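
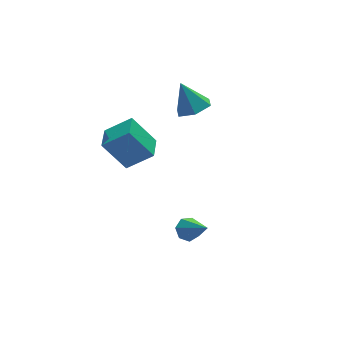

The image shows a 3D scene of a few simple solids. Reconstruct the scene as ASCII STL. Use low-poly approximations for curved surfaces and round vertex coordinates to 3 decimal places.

solid 
facet normal -0.496 0.343 0.798
outer loop
vertex -3.529 0.478 1.355
vertex -2.872 1.708 1.235
vertex -4.756 1.035 0.352
endloop
endfacet
facet normal -0.469 -0.879 0.086
outer loop
vertex -3.768 0.352 -1.235
vertex -3.529 0.478 1.355
vertex -4.756 1.035 0.352
endloop
endfacet
facet normal -0.496 0.343 0.798
outer loop
vertex -4.756 1.035 0.352
vertex -2.872 1.708 1.235
vertex -4.099 2.265 0.232
endloop
endfacet
facet normal -0.730 0.332 -0.597
outer loop
vertex -4.099 2.265 0.232
vertex -3.768 0.352 -1.235
vertex -4.756 1.035 0.352
endloop
endfacet
facet normal 0.730 -0.332 0.597
outer loop
vertex -3.529 0.478 1.355
vertex -1.884 1.025 -0.352
vertex -2.872 1.708 1.235
endloop
endfacet
facet normal -0.469 -0.879 0.086
outer loop
vertex -2.541 -0.205 -0.232
vertex -3.529 0.478 1.355
vertex -3.768 0.352 -1.235
endloop
endfacet
facet normal 0.730 -0.332 0.597
outer loop
vertex -2.541 -0.205 -0.232
vertex -1.884 1.025 -0.352
vertex -3.529 0.478 1.355
endloop
endfacet
facet normal 0.469 0.879 -0.086
outer loop
vertex -2.872 1.708 1.235
vertex -1.884 1.025 -0.352
vertex -4.099 2.265 0.232
endloop
endfacet
facet normal -0.730 0.332 -0.597
outer loop
vertex -3.111 1.582 -1.355
vertex -3.768 0.352 -1.235
vertex -4.099 2.265 0.232
endloop
endfacet
facet normal 0.469 0.879 -0.086
outer loop
vertex -4.099 2.265 0.232
vertex -1.884 1.025 -0.352
vertex -3.111 1.582 -1.355
endloop
endfacet
facet normal 0.496 -0.343 -0.798
outer loop
vertex -3.111 1.582 -1.355
vertex -2.541 -0.205 -0.232
vertex -3.768 0.352 -1.235
endloop
endfacet
facet normal 0.496 -0.343 -0.798
outer loop
vertex -1.884 1.025 -0.352
vertex -2.541 -0.205 -0.232
vertex -3.111 1.582 -1.355
endloop
endfacet
facet normal -0.172 0.723 -0.669
outer loop
vertex -1.245 -2.765 -4.035
vertex -1.925 -2.867 -3.97
vertex -1.517 -2.439 -3.613
endloop
endfacet
facet normal 0.886 0.195 0.420
outer loop
vertex -1.245 -2.765 -4.035
vertex -1.517 -2.439 -3.613
vertex -1.575 -4.333 -2.61
endloop
endfacet
facet normal -0.172 0.722 -0.670
outer loop
vertex -1.517 -2.439 -3.613
vertex -1.925 -2.867 -3.97
vertex -2.096 -2.435 -3.46
endloop
endfacet
facet normal 0.231 0.450 0.863
outer loop
vertex -1.517 -2.439 -3.613
vertex -2.096 -2.435 -3.46
vertex -1.575 -4.333 -2.61
endloop
endfacet
facet normal -0.173 0.722 -0.670
outer loop
vertex -2.096 -2.435 -3.46
vertex -1.925 -2.867 -3.97
vertex -2.546 -2.756 -3.69
endloop
endfacet
facet normal -0.558 0.207 0.804
outer loop
vertex -2.096 -2.435 -3.46
vertex -2.546 -2.756 -3.69
vertex -1.575 -4.333 -2.61
endloop
endfacet
facet normal -0.173 0.723 -0.669
outer loop
vertex -2.546 -2.756 -3.69
vertex -1.925 -2.867 -3.97
vertex -2.528 -3.16 -4.131
endloop
endfacet
facet normal -0.891 -0.352 0.286
outer loop
vertex -2.546 -2.756 -3.69
vertex -2.528 -3.16 -4.131
vertex -1.575 -4.333 -2.61
endloop
endfacet
facet normal -0.172 0.722 -0.670
outer loop
vertex -2.528 -3.16 -4.131
vertex -1.925 -2.867 -3.97
vertex -2.056 -3.344 -4.451
endloop
endfacet
facet normal -0.515 -0.804 -0.297
outer loop
vertex -2.528 -3.16 -4.131
vertex -2.056 -3.344 -4.451
vertex -1.575 -4.333 -2.61
endloop
endfacet
facet normal -0.172 0.722 -0.670
outer loop
vertex -2.056 -3.344 -4.451
vertex -1.925 -2.867 -3.97
vertex -1.485 -3.168 -4.408
endloop
endfacet
facet normal 0.288 -0.810 -0.511
outer loop
vertex -2.056 -3.344 -4.451
vertex -1.485 -3.168 -4.408
vertex -1.575 -4.333 -2.61
endloop
endfacet
facet normal -0.172 0.722 -0.670
outer loop
vertex -1.485 -3.168 -4.408
vertex -1.925 -2.867 -3.97
vertex -1.245 -2.765 -4.035
endloop
endfacet
facet normal 0.911 -0.366 -0.191
outer loop
vertex -1.485 -3.168 -4.408
vertex -1.245 -2.765 -4.035
vertex -1.575 -4.333 -2.61
endloop
endfacet
facet normal 0.238 -0.411 -0.880
outer loop
vertex 1.656 2.328 0.042
vertex 1.019 2.958 -0.424
vertex 1.984 3.225 -0.288
endloop
endfacet
facet normal 0.714 -0.003 0.700
outer loop
vertex 1.656 2.328 0.042
vertex 1.984 3.225 -0.288
vertex 0.601 3.682 1.124
endloop
endfacet
facet normal 0.238 -0.411 -0.880
outer loop
vertex 1.984 3.225 -0.288
vertex 1.019 2.958 -0.424
vertex 1.347 3.855 -0.754
endloop
endfacet
facet normal 0.556 0.778 0.292
outer loop
vertex 1.984 3.225 -0.288
vertex 1.347 3.855 -0.754
vertex 0.601 3.682 1.124
endloop
endfacet
facet normal 0.239 -0.411 -0.880
outer loop
vertex 1.347 3.855 -0.754
vertex 1.019 2.958 -0.424
vertex 0.383 3.588 -0.891
endloop
endfacet
facet normal -0.265 0.964 -0.016
outer loop
vertex 1.347 3.855 -0.754
vertex 0.383 3.588 -0.891
vertex 0.601 3.682 1.124
endloop
endfacet
facet normal 0.239 -0.411 -0.880
outer loop
vertex 0.383 3.588 -0.891
vertex 1.019 2.958 -0.424
vertex 0.055 2.692 -0.561
endloop
endfacet
facet normal -0.926 0.369 0.083
outer loop
vertex 0.383 3.588 -0.891
vertex 0.055 2.692 -0.561
vertex 0.601 3.682 1.124
endloop
endfacet
facet normal 0.238 -0.410 -0.880
outer loop
vertex 0.055 2.692 -0.561
vertex 1.019 2.958 -0.424
vertex 0.692 2.062 -0.095
endloop
endfacet
facet normal -0.767 -0.413 0.491
outer loop
vertex 0.055 2.692 -0.561
vertex 0.692 2.062 -0.095
vertex 0.601 3.682 1.124
endloop
endfacet
facet normal 0.238 -0.410 -0.880
outer loop
vertex 0.692 2.062 -0.095
vertex 1.019 2.958 -0.424
vertex 1.656 2.328 0.042
endloop
endfacet
facet normal 0.052 -0.599 0.799
outer loop
vertex 0.692 2.062 -0.095
vertex 1.656 2.328 0.042
vertex 0.601 3.682 1.124
endloop
endfacet

endsolid


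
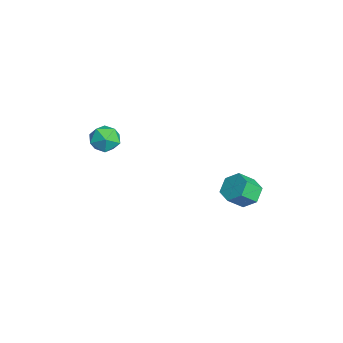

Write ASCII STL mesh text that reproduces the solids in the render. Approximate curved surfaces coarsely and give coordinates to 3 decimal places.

solid 
facet normal -0.624 -0.493 0.606
outer loop
vertex -1.545 -3.643 3.734
vertex -1.351 -4.33 3.375
vertex -0.934 -4.079 4.009
endloop
endfacet
facet normal -0.358 0.084 0.930
outer loop
vertex -1.545 -3.643 3.734
vertex -0.934 -4.079 4.009
vertex -0.869 -3.284 3.962
endloop
endfacet
facet normal -0.530 0.656 0.538
outer loop
vertex -1.545 -3.643 3.734
vertex -0.869 -3.284 3.962
vertex -1.245 -3.044 3.299
endloop
endfacet
facet normal -0.902 0.431 -0.028
outer loop
vertex -1.545 -3.643 3.734
vertex -1.245 -3.044 3.299
vertex -1.543 -3.691 2.936
endloop
endfacet
facet normal -0.960 -0.279 0.014
outer loop
vertex -1.545 -3.643 3.734
vertex -1.543 -3.691 2.936
vertex -1.351 -4.33 3.375
endloop
endfacet
facet normal 0.353 0.026 0.935
outer loop
vertex -0.869 -3.284 3.962
vertex -0.934 -4.079 4.009
vertex -0.257 -3.749 3.744
endloop
endfacet
facet normal -0.078 -0.908 0.411
outer loop
vertex -0.934 -4.079 4.009
vertex -1.351 -4.33 3.375
vertex -0.555 -4.396 3.381
endloop
endfacet
facet normal -0.621 -0.562 -0.546
outer loop
vertex -1.351 -4.33 3.375
vertex -1.543 -3.691 2.936
vertex -0.931 -4.156 2.718
endloop
endfacet
facet normal -0.527 0.587 -0.614
outer loop
vertex -1.543 -3.691 2.936
vertex -1.245 -3.044 3.299
vertex -0.866 -3.361 2.671
endloop
endfacet
facet normal 0.077 0.951 0.301
outer loop
vertex -1.245 -3.044 3.299
vertex -0.869 -3.284 3.962
vertex -0.449 -3.11 3.305
endloop
endfacet
facet normal 0.902 -0.431 0.028
outer loop
vertex -0.255 -3.797 2.946
vertex -0.257 -3.749 3.744
vertex -0.555 -4.396 3.381
endloop
endfacet
facet normal 0.530 -0.656 -0.538
outer loop
vertex -0.255 -3.797 2.946
vertex -0.555 -4.396 3.381
vertex -0.931 -4.156 2.718
endloop
endfacet
facet normal 0.358 -0.084 -0.930
outer loop
vertex -0.255 -3.797 2.946
vertex -0.931 -4.156 2.718
vertex -0.866 -3.361 2.671
endloop
endfacet
facet normal 0.624 0.493 -0.606
outer loop
vertex -0.255 -3.797 2.946
vertex -0.866 -3.361 2.671
vertex -0.449 -3.11 3.305
endloop
endfacet
facet normal 0.960 0.279 -0.014
outer loop
vertex -0.255 -3.797 2.946
vertex -0.449 -3.11 3.305
vertex -0.257 -3.749 3.744
endloop
endfacet
facet normal 0.527 -0.587 0.614
outer loop
vertex -0.555 -4.396 3.381
vertex -0.257 -3.749 3.744
vertex -0.934 -4.079 4.009
endloop
endfacet
facet normal -0.077 -0.951 -0.301
outer loop
vertex -0.931 -4.156 2.718
vertex -0.555 -4.396 3.381
vertex -1.351 -4.33 3.375
endloop
endfacet
facet normal -0.353 -0.026 -0.935
outer loop
vertex -0.866 -3.361 2.671
vertex -0.931 -4.156 2.718
vertex -1.543 -3.691 2.936
endloop
endfacet
facet normal 0.078 0.908 -0.411
outer loop
vertex -0.449 -3.11 3.305
vertex -0.866 -3.361 2.671
vertex -1.245 -3.044 3.299
endloop
endfacet
facet normal 0.621 0.562 0.546
outer loop
vertex -0.257 -3.749 3.744
vertex -0.449 -3.11 3.305
vertex -0.869 -3.284 3.962
endloop
endfacet
facet normal -0.222 0.701 -0.677
outer loop
vertex 1.633 2.5 0.332
vertex 0.893 2.288 0.355
vertex 1.153 2.833 0.834
endloop
endfacet
facet normal 0.750 0.567 0.341
outer loop
vertex 1.633 2.5 0.332
vertex 1.153 2.833 0.834
vertex 1.867 1.763 1.042
endloop
endfacet
facet normal 0.750 0.567 0.342
outer loop
vertex 1.867 1.763 1.042
vertex 1.153 2.833 0.834
vertex 1.386 2.096 1.544
endloop
endfacet
facet normal 0.221 -0.702 0.677
outer loop
vertex 1.867 1.763 1.042
vertex 1.386 2.096 1.544
vertex 1.127 1.552 1.065
endloop
endfacet
facet normal -0.222 0.701 -0.677
outer loop
vertex 1.153 2.833 0.834
vertex 0.893 2.288 0.355
vertex 0.413 2.621 0.857
endloop
endfacet
facet normal -0.165 0.657 0.736
outer loop
vertex 1.153 2.833 0.834
vertex 0.413 2.621 0.857
vertex 1.386 2.096 1.544
endloop
endfacet
facet normal -0.165 0.656 0.736
outer loop
vertex 1.386 2.096 1.544
vertex 0.413 2.621 0.857
vertex 0.647 1.884 1.567
endloop
endfacet
facet normal 0.222 -0.702 0.677
outer loop
vertex 1.386 2.096 1.544
vertex 0.647 1.884 1.567
vertex 1.127 1.552 1.065
endloop
endfacet
facet normal -0.221 0.702 -0.677
outer loop
vertex 0.413 2.621 0.857
vertex 0.893 2.288 0.355
vertex 0.153 2.077 0.378
endloop
endfacet
facet normal -0.915 0.090 0.395
outer loop
vertex 0.413 2.621 0.857
vertex 0.153 2.077 0.378
vertex 0.647 1.884 1.567
endloop
endfacet
facet normal -0.915 0.090 0.395
outer loop
vertex 0.647 1.884 1.567
vertex 0.153 2.077 0.378
vertex 0.387 1.34 1.088
endloop
endfacet
facet normal 0.222 -0.702 0.677
outer loop
vertex 0.647 1.884 1.567
vertex 0.387 1.34 1.088
vertex 1.127 1.552 1.065
endloop
endfacet
facet normal -0.221 0.702 -0.677
outer loop
vertex 0.153 2.077 0.378
vertex 0.893 2.288 0.355
vertex 0.634 1.744 -0.124
endloop
endfacet
facet normal -0.749 -0.567 -0.342
outer loop
vertex 0.153 2.077 0.378
vertex 0.634 1.744 -0.124
vertex 0.387 1.34 1.088
endloop
endfacet
facet normal -0.750 -0.566 -0.342
outer loop
vertex 0.387 1.34 1.088
vertex 0.634 1.744 -0.124
vertex 0.867 1.007 0.586
endloop
endfacet
facet normal 0.222 -0.701 0.677
outer loop
vertex 0.387 1.34 1.088
vertex 0.867 1.007 0.586
vertex 1.127 1.552 1.065
endloop
endfacet
facet normal -0.222 0.702 -0.677
outer loop
vertex 0.634 1.744 -0.124
vertex 0.893 2.288 0.355
vertex 1.373 1.956 -0.147
endloop
endfacet
facet normal 0.165 -0.657 -0.736
outer loop
vertex 0.634 1.744 -0.124
vertex 1.373 1.956 -0.147
vertex 0.867 1.007 0.586
endloop
endfacet
facet normal 0.165 -0.657 -0.736
outer loop
vertex 0.867 1.007 0.586
vertex 1.373 1.956 -0.147
vertex 1.607 1.219 0.563
endloop
endfacet
facet normal 0.222 -0.701 0.677
outer loop
vertex 0.867 1.007 0.586
vertex 1.607 1.219 0.563
vertex 1.127 1.552 1.065
endloop
endfacet
facet normal -0.222 0.702 -0.677
outer loop
vertex 1.373 1.956 -0.147
vertex 0.893 2.288 0.355
vertex 1.633 2.5 0.332
endloop
endfacet
facet normal 0.915 -0.090 -0.395
outer loop
vertex 1.373 1.956 -0.147
vertex 1.633 2.5 0.332
vertex 1.607 1.219 0.563
endloop
endfacet
facet normal 0.915 -0.090 -0.395
outer loop
vertex 1.607 1.219 0.563
vertex 1.633 2.5 0.332
vertex 1.867 1.763 1.042
endloop
endfacet
facet normal 0.221 -0.702 0.677
outer loop
vertex 1.607 1.219 0.563
vertex 1.867 1.763 1.042
vertex 1.127 1.552 1.065
endloop
endfacet

endsolid


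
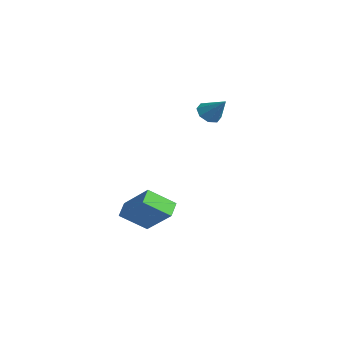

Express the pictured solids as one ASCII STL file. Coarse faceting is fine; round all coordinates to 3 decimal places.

solid 
facet normal -0.667 0.562 0.489
outer loop
vertex -4.607 -2.094 -3.139
vertex -3.105 -1.51 -1.762
vertex -4.229 -0.815 -4.094
endloop
endfacet
facet normal -0.708 -0.276 -0.650
outer loop
vertex -3.595 -1.35 -4.558
vertex -4.607 -2.094 -3.139
vertex -4.229 -0.815 -4.094
endloop
endfacet
facet normal -0.666 0.563 0.489
outer loop
vertex -4.229 -0.815 -4.094
vertex -3.105 -1.51 -1.762
vertex -2.726 -0.232 -2.717
endloop
endfacet
facet normal 0.231 0.779 -0.582
outer loop
vertex -2.726 -0.232 -2.717
vertex -3.595 -1.35 -4.558
vertex -4.229 -0.815 -4.094
endloop
endfacet
facet normal -0.231 -0.779 0.583
outer loop
vertex -4.607 -2.094 -3.139
vertex -2.471 -2.045 -2.226
vertex -3.105 -1.51 -1.762
endloop
endfacet
facet normal -0.709 -0.275 -0.650
outer loop
vertex -3.974 -2.628 -3.603
vertex -4.607 -2.094 -3.139
vertex -3.595 -1.35 -4.558
endloop
endfacet
facet normal -0.231 -0.780 0.582
outer loop
vertex -3.974 -2.628 -3.603
vertex -2.471 -2.045 -2.226
vertex -4.607 -2.094 -3.139
endloop
endfacet
facet normal 0.708 0.276 0.650
outer loop
vertex -3.105 -1.51 -1.762
vertex -2.471 -2.045 -2.226
vertex -2.726 -0.232 -2.717
endloop
endfacet
facet normal 0.231 0.780 -0.582
outer loop
vertex -2.093 -0.766 -3.181
vertex -3.595 -1.35 -4.558
vertex -2.726 -0.232 -2.717
endloop
endfacet
facet normal 0.709 0.276 0.650
outer loop
vertex -2.726 -0.232 -2.717
vertex -2.471 -2.045 -2.226
vertex -2.093 -0.766 -3.181
endloop
endfacet
facet normal 0.667 -0.563 -0.489
outer loop
vertex -2.093 -0.766 -3.181
vertex -3.974 -2.628 -3.603
vertex -3.595 -1.35 -4.558
endloop
endfacet
facet normal 0.667 -0.562 -0.489
outer loop
vertex -2.471 -2.045 -2.226
vertex -3.974 -2.628 -3.603
vertex -2.093 -0.766 -3.181
endloop
endfacet
facet normal -0.660 -0.295 -0.691
outer loop
vertex -3.716 2.308 1.791
vertex -4.142 2.079 2.296
vertex -4.058 2.685 1.957
endloop
endfacet
facet normal 0.632 0.710 -0.311
outer loop
vertex -3.716 2.308 1.791
vertex -4.058 2.685 1.957
vertex -3.198 2.501 3.284
endloop
endfacet
facet normal -0.660 -0.295 -0.691
outer loop
vertex -4.058 2.685 1.957
vertex -4.142 2.079 2.296
vertex -4.45 2.707 2.322
endloop
endfacet
facet normal 0.115 0.991 0.063
outer loop
vertex -4.058 2.685 1.957
vertex -4.45 2.707 2.322
vertex -3.198 2.501 3.284
endloop
endfacet
facet normal -0.661 -0.295 -0.690
outer loop
vertex -4.45 2.707 2.322
vertex -4.142 2.079 2.296
vertex -4.661 2.361 2.672
endloop
endfacet
facet normal -0.310 0.763 0.567
outer loop
vertex -4.45 2.707 2.322
vertex -4.661 2.361 2.672
vertex -3.198 2.501 3.284
endloop
endfacet
facet normal -0.661 -0.295 -0.690
outer loop
vertex -4.661 2.361 2.672
vertex -4.142 2.079 2.296
vertex -4.568 1.849 2.802
endloop
endfacet
facet normal -0.394 0.158 0.905
outer loop
vertex -4.661 2.361 2.672
vertex -4.568 1.849 2.802
vertex -3.198 2.501 3.284
endloop
endfacet
facet normal -0.661 -0.294 -0.690
outer loop
vertex -4.568 1.849 2.802
vertex -4.142 2.079 2.296
vertex -4.226 1.472 2.635
endloop
endfacet
facet normal -0.087 -0.468 0.879
outer loop
vertex -4.568 1.849 2.802
vertex -4.226 1.472 2.635
vertex -3.198 2.501 3.284
endloop
endfacet
facet normal -0.659 -0.295 -0.692
outer loop
vertex -4.226 1.472 2.635
vertex -4.142 2.079 2.296
vertex -3.834 1.451 2.271
endloop
endfacet
facet normal 0.430 -0.748 0.506
outer loop
vertex -4.226 1.472 2.635
vertex -3.834 1.451 2.271
vertex -3.198 2.501 3.284
endloop
endfacet
facet normal -0.660 -0.296 -0.691
outer loop
vertex -3.834 1.451 2.271
vertex -4.142 2.079 2.296
vertex -3.623 1.797 1.921
endloop
endfacet
facet normal 0.855 -0.519 0.002
outer loop
vertex -3.834 1.451 2.271
vertex -3.623 1.797 1.921
vertex -3.198 2.501 3.284
endloop
endfacet
facet normal -0.660 -0.296 -0.691
outer loop
vertex -3.623 1.797 1.921
vertex -4.142 2.079 2.296
vertex -3.716 2.308 1.791
endloop
endfacet
facet normal 0.938 0.085 -0.336
outer loop
vertex -3.623 1.797 1.921
vertex -3.716 2.308 1.791
vertex -3.198 2.501 3.284
endloop
endfacet

endsolid


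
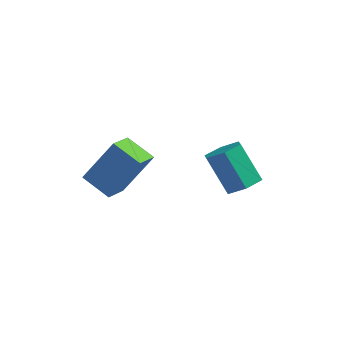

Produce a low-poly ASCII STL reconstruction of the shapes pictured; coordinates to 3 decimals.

solid 
facet normal 0.567 -0.249 -0.786
outer loop
vertex 1.69 1.179 1.103
vertex 1.082 1.098 0.69
vertex 1.42 1.755 0.726
endloop
endfacet
facet normal 0.738 0.576 0.351
outer loop
vertex 1.69 1.179 1.103
vertex 1.42 1.755 0.726
vertex 0.766 1.583 2.384
endloop
endfacet
facet normal 0.738 0.576 0.351
outer loop
vertex 0.766 1.583 2.384
vertex 1.42 1.755 0.726
vertex 0.496 2.159 2.007
endloop
endfacet
facet normal -0.568 0.248 0.785
outer loop
vertex 0.766 1.583 2.384
vertex 0.496 2.159 2.007
vertex 0.158 1.502 1.97
endloop
endfacet
facet normal 0.566 -0.248 -0.786
outer loop
vertex 1.42 1.755 0.726
vertex 1.082 1.098 0.69
vertex 0.812 1.675 0.313
endloop
endfacet
facet normal 0.053 0.963 -0.265
outer loop
vertex 1.42 1.755 0.726
vertex 0.812 1.675 0.313
vertex 0.496 2.159 2.007
endloop
endfacet
facet normal 0.052 0.963 -0.265
outer loop
vertex 0.496 2.159 2.007
vertex 0.812 1.675 0.313
vertex -0.112 2.078 1.593
endloop
endfacet
facet normal -0.568 0.248 0.785
outer loop
vertex 0.496 2.159 2.007
vertex -0.112 2.078 1.593
vertex 0.158 1.502 1.97
endloop
endfacet
facet normal 0.568 -0.247 -0.785
outer loop
vertex 0.812 1.675 0.313
vertex 1.082 1.098 0.69
vertex 0.474 1.017 0.276
endloop
endfacet
facet normal -0.686 0.387 -0.617
outer loop
vertex 0.812 1.675 0.313
vertex 0.474 1.017 0.276
vertex -0.112 2.078 1.593
endloop
endfacet
facet normal -0.686 0.387 -0.617
outer loop
vertex -0.112 2.078 1.593
vertex 0.474 1.017 0.276
vertex -0.45 1.421 1.557
endloop
endfacet
facet normal -0.567 0.249 0.786
outer loop
vertex -0.112 2.078 1.593
vertex -0.45 1.421 1.557
vertex 0.158 1.502 1.97
endloop
endfacet
facet normal 0.568 -0.248 -0.785
outer loop
vertex 0.474 1.017 0.276
vertex 1.082 1.098 0.69
vertex 0.744 0.441 0.653
endloop
endfacet
facet normal -0.738 -0.576 -0.351
outer loop
vertex 0.474 1.017 0.276
vertex 0.744 0.441 0.653
vertex -0.45 1.421 1.557
endloop
endfacet
facet normal -0.738 -0.576 -0.351
outer loop
vertex -0.45 1.421 1.557
vertex 0.744 0.441 0.653
vertex -0.18 0.845 1.934
endloop
endfacet
facet normal -0.567 0.249 0.786
outer loop
vertex -0.45 1.421 1.557
vertex -0.18 0.845 1.934
vertex 0.158 1.502 1.97
endloop
endfacet
facet normal 0.568 -0.248 -0.785
outer loop
vertex 0.744 0.441 0.653
vertex 1.082 1.098 0.69
vertex 1.352 0.522 1.067
endloop
endfacet
facet normal -0.053 -0.963 0.266
outer loop
vertex 0.744 0.441 0.653
vertex 1.352 0.522 1.067
vertex -0.18 0.845 1.934
endloop
endfacet
facet normal -0.053 -0.963 0.265
outer loop
vertex -0.18 0.845 1.934
vertex 1.352 0.522 1.067
vertex 0.428 0.925 2.347
endloop
endfacet
facet normal -0.566 0.248 0.786
outer loop
vertex -0.18 0.845 1.934
vertex 0.428 0.925 2.347
vertex 0.158 1.502 1.97
endloop
endfacet
facet normal 0.567 -0.249 -0.786
outer loop
vertex 1.352 0.522 1.067
vertex 1.082 1.098 0.69
vertex 1.69 1.179 1.103
endloop
endfacet
facet normal 0.686 -0.387 0.617
outer loop
vertex 1.352 0.522 1.067
vertex 1.69 1.179 1.103
vertex 0.428 0.925 2.347
endloop
endfacet
facet normal 0.686 -0.387 0.617
outer loop
vertex 0.428 0.925 2.347
vertex 1.69 1.179 1.103
vertex 0.766 1.583 2.384
endloop
endfacet
facet normal -0.568 0.247 0.785
outer loop
vertex 0.428 0.925 2.347
vertex 0.766 1.583 2.384
vertex 0.158 1.502 1.97
endloop
endfacet
facet normal -0.468 -0.332 -0.819
outer loop
vertex -2.852 -1.236 0.719
vertex -3.919 -0.946 1.211
vertex -2.781 -0.177 0.249
endloop
endfacet
facet normal 0.882 -0.240 -0.407
outer loop
vertex -1.901 0.446 1.789
vertex -2.852 -1.236 0.719
vertex -2.781 -0.177 0.249
endloop
endfacet
facet normal -0.468 -0.332 -0.819
outer loop
vertex -2.781 -0.177 0.249
vertex -3.919 -0.946 1.211
vertex -3.848 0.112 0.741
endloop
endfacet
facet normal 0.061 0.913 -0.404
outer loop
vertex -3.848 0.112 0.741
vertex -1.901 0.446 1.789
vertex -2.781 -0.177 0.249
endloop
endfacet
facet normal -0.062 -0.913 0.404
outer loop
vertex -2.852 -1.236 0.719
vertex -3.039 -0.323 2.751
vertex -3.919 -0.946 1.211
endloop
endfacet
facet normal 0.882 -0.240 -0.407
outer loop
vertex -1.972 -0.612 2.259
vertex -2.852 -1.236 0.719
vertex -1.901 0.446 1.789
endloop
endfacet
facet normal -0.061 -0.913 0.404
outer loop
vertex -1.972 -0.612 2.259
vertex -3.039 -0.323 2.751
vertex -2.852 -1.236 0.719
endloop
endfacet
facet normal -0.882 0.240 0.407
outer loop
vertex -3.919 -0.946 1.211
vertex -3.039 -0.323 2.751
vertex -3.848 0.112 0.741
endloop
endfacet
facet normal 0.061 0.912 -0.405
outer loop
vertex -2.968 0.736 2.281
vertex -1.901 0.446 1.789
vertex -3.848 0.112 0.741
endloop
endfacet
facet normal -0.882 0.240 0.407
outer loop
vertex -3.848 0.112 0.741
vertex -3.039 -0.323 2.751
vertex -2.968 0.736 2.281
endloop
endfacet
facet normal 0.468 0.332 0.819
outer loop
vertex -2.968 0.736 2.281
vertex -1.972 -0.612 2.259
vertex -1.901 0.446 1.789
endloop
endfacet
facet normal 0.468 0.332 0.819
outer loop
vertex -3.039 -0.323 2.751
vertex -1.972 -0.612 2.259
vertex -2.968 0.736 2.281
endloop
endfacet

endsolid


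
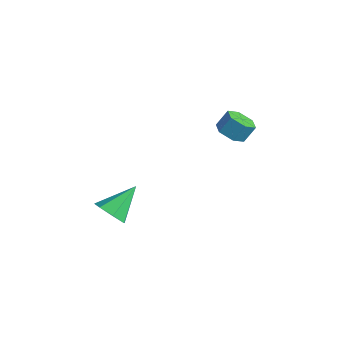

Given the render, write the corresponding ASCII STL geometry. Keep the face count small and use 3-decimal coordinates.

solid 
facet normal 0.056 -0.796 -0.602
outer loop
vertex -0.094 -5.092 -0.183
vertex -0.879 -4.736 -0.727
vertex 0.117 -4.564 -0.861
endloop
endfacet
facet normal 0.869 0.221 0.442
outer loop
vertex -0.094 -5.092 -0.183
vertex 0.117 -4.564 -0.861
vertex -1.001 -3.024 0.567
endloop
endfacet
facet normal 0.057 -0.797 -0.602
outer loop
vertex 0.117 -4.564 -0.861
vertex -0.879 -4.736 -0.727
vertex -0.423 -4.166 -1.439
endloop
endfacet
facet normal 0.705 0.685 -0.187
outer loop
vertex 0.117 -4.564 -0.861
vertex -0.423 -4.166 -1.439
vertex -1.001 -3.024 0.567
endloop
endfacet
facet normal 0.056 -0.797 -0.602
outer loop
vertex -0.423 -4.166 -1.439
vertex -0.879 -4.736 -0.727
vertex -1.306 -4.197 -1.48
endloop
endfacet
facet normal -0.007 0.868 -0.496
outer loop
vertex -0.423 -4.166 -1.439
vertex -1.306 -4.197 -1.48
vertex -1.001 -3.024 0.567
endloop
endfacet
facet normal 0.056 -0.797 -0.602
outer loop
vertex -1.306 -4.197 -1.48
vertex -0.879 -4.736 -0.727
vertex -1.868 -4.634 -0.954
endloop
endfacet
facet normal -0.731 0.634 -0.254
outer loop
vertex -1.306 -4.197 -1.48
vertex -1.868 -4.634 -0.954
vertex -1.001 -3.024 0.567
endloop
endfacet
facet normal 0.056 -0.797 -0.602
outer loop
vertex -1.868 -4.634 -0.954
vertex -0.879 -4.736 -0.727
vertex -1.686 -5.148 -0.257
endloop
endfacet
facet normal -0.921 0.158 0.357
outer loop
vertex -1.868 -4.634 -0.954
vertex -1.686 -5.148 -0.257
vertex -1.001 -3.024 0.567
endloop
endfacet
facet normal 0.056 -0.796 -0.602
outer loop
vertex -1.686 -5.148 -0.257
vertex -0.879 -4.736 -0.727
vertex -0.896 -5.352 0.086
endloop
endfacet
facet normal -0.433 -0.201 0.879
outer loop
vertex -1.686 -5.148 -0.257
vertex -0.896 -5.352 0.086
vertex -1.001 -3.024 0.567
endloop
endfacet
facet normal 0.056 -0.796 -0.602
outer loop
vertex -0.896 -5.352 0.086
vertex -0.879 -4.736 -0.727
vertex -0.094 -5.092 -0.183
endloop
endfacet
facet normal 0.363 -0.173 0.916
outer loop
vertex -0.896 -5.352 0.086
vertex -0.094 -5.092 -0.183
vertex -1.001 -3.024 0.567
endloop
endfacet
facet normal -0.170 -0.531 -0.831
outer loop
vertex 1.173 2.226 3.055
vertex 0.443 1.877 3.427
vertex 0.386 2.631 2.957
endloop
endfacet
facet normal 0.436 0.715 -0.546
outer loop
vertex 1.173 2.226 3.055
vertex 0.386 2.631 2.957
vertex 1.366 2.831 4.001
endloop
endfacet
facet normal 0.436 0.715 -0.547
outer loop
vertex 1.366 2.831 4.001
vertex 0.386 2.631 2.957
vertex 0.58 3.236 3.903
endloop
endfacet
facet normal 0.170 0.531 0.830
outer loop
vertex 1.366 2.831 4.001
vertex 0.58 3.236 3.903
vertex 0.637 2.483 4.373
endloop
endfacet
facet normal -0.169 -0.531 -0.831
outer loop
vertex 0.386 2.631 2.957
vertex 0.443 1.877 3.427
vertex -0.343 2.282 3.328
endloop
endfacet
facet normal -0.547 0.752 -0.368
outer loop
vertex 0.386 2.631 2.957
vertex -0.343 2.282 3.328
vertex 0.58 3.236 3.903
endloop
endfacet
facet normal -0.547 0.752 -0.369
outer loop
vertex 0.58 3.236 3.903
vertex -0.343 2.282 3.328
vertex -0.15 2.887 4.275
endloop
endfacet
facet normal 0.169 0.531 0.830
outer loop
vertex 0.58 3.236 3.903
vertex -0.15 2.887 4.275
vertex 0.637 2.483 4.373
endloop
endfacet
facet normal -0.170 -0.532 -0.830
outer loop
vertex -0.343 2.282 3.328
vertex 0.443 1.877 3.427
vertex -0.286 1.529 3.799
endloop
endfacet
facet normal -0.984 0.036 0.177
outer loop
vertex -0.343 2.282 3.328
vertex -0.286 1.529 3.799
vertex -0.15 2.887 4.275
endloop
endfacet
facet normal -0.983 0.036 0.177
outer loop
vertex -0.15 2.887 4.275
vertex -0.286 1.529 3.799
vertex -0.093 2.134 4.745
endloop
endfacet
facet normal 0.169 0.531 0.830
outer loop
vertex -0.15 2.887 4.275
vertex -0.093 2.134 4.745
vertex 0.637 2.483 4.373
endloop
endfacet
facet normal -0.170 -0.531 -0.830
outer loop
vertex -0.286 1.529 3.799
vertex 0.443 1.877 3.427
vertex 0.5 1.124 3.897
endloop
endfacet
facet normal -0.436 -0.715 0.546
outer loop
vertex -0.286 1.529 3.799
vertex 0.5 1.124 3.897
vertex -0.093 2.134 4.745
endloop
endfacet
facet normal -0.436 -0.715 0.547
outer loop
vertex -0.093 2.134 4.745
vertex 0.5 1.124 3.897
vertex 0.694 1.729 4.843
endloop
endfacet
facet normal 0.170 0.531 0.831
outer loop
vertex -0.093 2.134 4.745
vertex 0.694 1.729 4.843
vertex 0.637 2.483 4.373
endloop
endfacet
facet normal -0.169 -0.531 -0.830
outer loop
vertex 0.5 1.124 3.897
vertex 0.443 1.877 3.427
vertex 1.23 1.473 3.525
endloop
endfacet
facet normal 0.547 -0.752 0.368
outer loop
vertex 0.5 1.124 3.897
vertex 1.23 1.473 3.525
vertex 0.694 1.729 4.843
endloop
endfacet
facet normal 0.547 -0.751 0.369
outer loop
vertex 0.694 1.729 4.843
vertex 1.23 1.473 3.525
vertex 1.423 2.078 4.472
endloop
endfacet
facet normal 0.169 0.531 0.831
outer loop
vertex 0.694 1.729 4.843
vertex 1.423 2.078 4.472
vertex 0.637 2.483 4.373
endloop
endfacet
facet normal -0.169 -0.531 -0.830
outer loop
vertex 1.23 1.473 3.525
vertex 0.443 1.877 3.427
vertex 1.173 2.226 3.055
endloop
endfacet
facet normal 0.983 -0.036 -0.177
outer loop
vertex 1.23 1.473 3.525
vertex 1.173 2.226 3.055
vertex 1.423 2.078 4.472
endloop
endfacet
facet normal 0.983 -0.036 -0.177
outer loop
vertex 1.423 2.078 4.472
vertex 1.173 2.226 3.055
vertex 1.366 2.831 4.001
endloop
endfacet
facet normal 0.170 0.532 0.830
outer loop
vertex 1.423 2.078 4.472
vertex 1.366 2.831 4.001
vertex 0.637 2.483 4.373
endloop
endfacet

endsolid


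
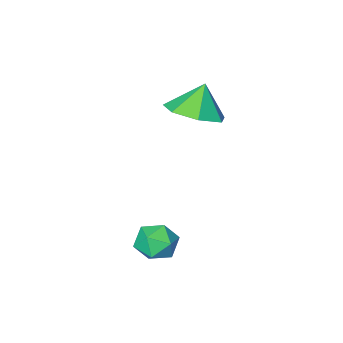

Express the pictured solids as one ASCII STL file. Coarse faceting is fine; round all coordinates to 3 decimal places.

solid 
facet normal -0.840 -0.174 0.514
outer loop
vertex 0.792 0.075 -0.569
vertex 0.977 -0.59 -0.492
vertex 1.169 -0.119 -0.019
endloop
endfacet
facet normal -0.621 0.501 0.603
outer loop
vertex 0.792 0.075 -0.569
vertex 1.169 -0.119 -0.019
vertex 1.32 0.47 -0.353
endloop
endfacet
facet normal -0.588 0.808 -0.039
outer loop
vertex 0.792 0.075 -0.569
vertex 1.32 0.47 -0.353
vertex 1.221 0.365 -1.031
endloop
endfacet
facet normal -0.786 0.324 -0.526
outer loop
vertex 0.792 0.075 -0.569
vertex 1.221 0.365 -1.031
vertex 1.009 -0.29 -1.118
endloop
endfacet
facet normal -0.941 -0.283 -0.184
outer loop
vertex 0.792 0.075 -0.569
vertex 1.009 -0.29 -1.118
vertex 0.977 -0.59 -0.492
endloop
endfacet
facet normal 0.038 0.485 0.873
outer loop
vertex 1.32 0.47 -0.353
vertex 1.169 -0.119 -0.019
vertex 1.831 0.05 -0.142
endloop
endfacet
facet normal -0.314 -0.606 0.731
outer loop
vertex 1.169 -0.119 -0.019
vertex 0.977 -0.59 -0.492
vertex 1.619 -0.605 -0.229
endloop
endfacet
facet normal -0.478 -0.782 -0.399
outer loop
vertex 0.977 -0.59 -0.492
vertex 1.009 -0.29 -1.118
vertex 1.52 -0.71 -0.907
endloop
endfacet
facet normal -0.228 0.200 -0.953
outer loop
vertex 1.009 -0.29 -1.118
vertex 1.221 0.365 -1.031
vertex 1.671 -0.121 -1.241
endloop
endfacet
facet normal 0.091 0.982 -0.165
outer loop
vertex 1.221 0.365 -1.031
vertex 1.32 0.47 -0.353
vertex 1.863 0.35 -0.768
endloop
endfacet
facet normal 0.786 -0.324 0.526
outer loop
vertex 2.048 -0.315 -0.691
vertex 1.831 0.05 -0.142
vertex 1.619 -0.605 -0.229
endloop
endfacet
facet normal 0.588 -0.808 0.039
outer loop
vertex 2.048 -0.315 -0.691
vertex 1.619 -0.605 -0.229
vertex 1.52 -0.71 -0.907
endloop
endfacet
facet normal 0.621 -0.501 -0.603
outer loop
vertex 2.048 -0.315 -0.691
vertex 1.52 -0.71 -0.907
vertex 1.671 -0.121 -1.241
endloop
endfacet
facet normal 0.840 0.174 -0.514
outer loop
vertex 2.048 -0.315 -0.691
vertex 1.671 -0.121 -1.241
vertex 1.863 0.35 -0.768
endloop
endfacet
facet normal 0.941 0.283 0.184
outer loop
vertex 2.048 -0.315 -0.691
vertex 1.863 0.35 -0.768
vertex 1.831 0.05 -0.142
endloop
endfacet
facet normal 0.228 -0.200 0.953
outer loop
vertex 1.619 -0.605 -0.229
vertex 1.831 0.05 -0.142
vertex 1.169 -0.119 -0.019
endloop
endfacet
facet normal -0.091 -0.982 0.165
outer loop
vertex 1.52 -0.71 -0.907
vertex 1.619 -0.605 -0.229
vertex 0.977 -0.59 -0.492
endloop
endfacet
facet normal -0.038 -0.485 -0.873
outer loop
vertex 1.671 -0.121 -1.241
vertex 1.52 -0.71 -0.907
vertex 1.009 -0.29 -1.118
endloop
endfacet
facet normal 0.314 0.606 -0.731
outer loop
vertex 1.863 0.35 -0.768
vertex 1.671 -0.121 -1.241
vertex 1.221 0.365 -1.031
endloop
endfacet
facet normal 0.478 0.782 0.399
outer loop
vertex 1.831 0.05 -0.142
vertex 1.863 0.35 -0.768
vertex 1.32 0.47 -0.353
endloop
endfacet
facet normal 0.412 0.136 -0.901
outer loop
vertex -1.191 -4.006 1.83
vertex -1.867 -3.343 1.621
vertex -1.001 -3.212 2.037
endloop
endfacet
facet normal 0.446 -0.324 0.834
outer loop
vertex -1.191 -4.006 1.83
vertex -1.001 -3.212 2.037
vertex -2.333 -3.497 2.639
endloop
endfacet
facet normal 0.412 0.137 -0.901
outer loop
vertex -1.001 -3.212 2.037
vertex -1.867 -3.343 1.621
vertex -1.464 -2.517 1.931
endloop
endfacet
facet normal 0.323 0.349 0.880
outer loop
vertex -1.001 -3.212 2.037
vertex -1.464 -2.517 1.931
vertex -2.333 -3.497 2.639
endloop
endfacet
facet normal 0.413 0.137 -0.901
outer loop
vertex -1.464 -2.517 1.931
vertex -1.867 -3.343 1.621
vertex -2.23 -2.444 1.591
endloop
endfacet
facet normal -0.234 0.697 0.678
outer loop
vertex -1.464 -2.517 1.931
vertex -2.23 -2.444 1.591
vertex -2.333 -3.497 2.639
endloop
endfacet
facet normal 0.412 0.136 -0.901
outer loop
vertex -2.23 -2.444 1.591
vertex -1.867 -3.343 1.621
vertex -2.724 -3.048 1.274
endloop
endfacet
facet normal -0.804 0.457 0.381
outer loop
vertex -2.23 -2.444 1.591
vertex -2.724 -3.048 1.274
vertex -2.333 -3.497 2.639
endloop
endfacet
facet normal 0.412 0.137 -0.901
outer loop
vertex -2.724 -3.048 1.274
vertex -1.867 -3.343 1.621
vertex -2.572 -3.874 1.218
endloop
endfacet
facet normal -0.959 -0.191 0.212
outer loop
vertex -2.724 -3.048 1.274
vertex -2.572 -3.874 1.218
vertex -2.333 -3.497 2.639
endloop
endfacet
facet normal 0.412 0.137 -0.901
outer loop
vertex -2.572 -3.874 1.218
vertex -1.867 -3.343 1.621
vertex -1.89 -4.3 1.465
endloop
endfacet
facet normal -0.581 -0.757 0.299
outer loop
vertex -2.572 -3.874 1.218
vertex -1.89 -4.3 1.465
vertex -2.333 -3.497 2.639
endloop
endfacet
facet normal 0.413 0.137 -0.901
outer loop
vertex -1.89 -4.3 1.465
vertex -1.867 -3.343 1.621
vertex -1.191 -4.006 1.83
endloop
endfacet
facet normal 0.043 -0.817 0.575
outer loop
vertex -1.89 -4.3 1.465
vertex -1.191 -4.006 1.83
vertex -2.333 -3.497 2.639
endloop
endfacet

endsolid


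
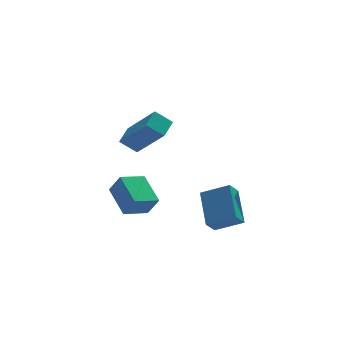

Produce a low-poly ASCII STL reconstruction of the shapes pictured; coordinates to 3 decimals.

solid 
facet normal -0.518 -0.780 -0.351
outer loop
vertex -3.845 0.54 3.568
vertex -4.734 1.813 2.052
vertex -3.139 0.335 2.981
endloop
endfacet
facet normal 0.410 -0.587 0.698
outer loop
vertex -2.626 1.107 3.328
vertex -3.845 0.54 3.568
vertex -3.139 0.335 2.981
endloop
endfacet
facet normal -0.519 -0.780 -0.350
outer loop
vertex -3.139 0.335 2.981
vertex -4.734 1.813 2.052
vertex -4.029 1.607 1.465
endloop
endfacet
facet normal 0.750 -0.218 -0.624
outer loop
vertex -4.029 1.607 1.465
vertex -2.626 1.107 3.328
vertex -3.139 0.335 2.981
endloop
endfacet
facet normal -0.751 0.218 0.624
outer loop
vertex -3.845 0.54 3.568
vertex -4.221 2.585 2.399
vertex -4.734 1.813 2.052
endloop
endfacet
facet normal 0.410 -0.586 0.698
outer loop
vertex -3.331 1.313 3.915
vertex -3.845 0.54 3.568
vertex -2.626 1.107 3.328
endloop
endfacet
facet normal -0.750 0.219 0.624
outer loop
vertex -3.331 1.313 3.915
vertex -4.221 2.585 2.399
vertex -3.845 0.54 3.568
endloop
endfacet
facet normal -0.410 0.586 -0.698
outer loop
vertex -4.734 1.813 2.052
vertex -4.221 2.585 2.399
vertex -4.029 1.607 1.465
endloop
endfacet
facet normal 0.750 -0.219 -0.624
outer loop
vertex -3.515 2.38 1.812
vertex -2.626 1.107 3.328
vertex -4.029 1.607 1.465
endloop
endfacet
facet normal -0.410 0.586 -0.698
outer loop
vertex -4.029 1.607 1.465
vertex -4.221 2.585 2.399
vertex -3.515 2.38 1.812
endloop
endfacet
facet normal 0.519 0.780 0.350
outer loop
vertex -3.515 2.38 1.812
vertex -3.331 1.313 3.915
vertex -2.626 1.107 3.328
endloop
endfacet
facet normal 0.518 0.780 0.351
outer loop
vertex -4.221 2.585 2.399
vertex -3.331 1.313 3.915
vertex -3.515 2.38 1.812
endloop
endfacet
facet normal -0.898 -0.355 0.260
outer loop
vertex -4.044 2.174 -1.795
vertex -4.396 3.612 -1.045
vertex -4.464 2.556 -2.725
endloop
endfacet
facet normal 0.213 -0.866 -0.452
outer loop
vertex -3.324 3.008 -3.055
vertex -4.044 2.174 -1.795
vertex -4.464 2.556 -2.725
endloop
endfacet
facet normal -0.898 -0.356 0.260
outer loop
vertex -4.464 2.556 -2.725
vertex -4.396 3.612 -1.045
vertex -4.817 3.994 -1.975
endloop
endfacet
facet normal -0.386 0.350 -0.853
outer loop
vertex -4.817 3.994 -1.975
vertex -3.324 3.008 -3.055
vertex -4.464 2.556 -2.725
endloop
endfacet
facet normal 0.386 -0.351 0.853
outer loop
vertex -4.044 2.174 -1.795
vertex -3.256 4.064 -1.375
vertex -4.396 3.612 -1.045
endloop
endfacet
facet normal 0.212 -0.866 -0.452
outer loop
vertex -2.903 2.626 -2.125
vertex -4.044 2.174 -1.795
vertex -3.324 3.008 -3.055
endloop
endfacet
facet normal 0.386 -0.350 0.853
outer loop
vertex -2.903 2.626 -2.125
vertex -3.256 4.064 -1.375
vertex -4.044 2.174 -1.795
endloop
endfacet
facet normal -0.213 0.866 0.452
outer loop
vertex -4.396 3.612 -1.045
vertex -3.256 4.064 -1.375
vertex -4.817 3.994 -1.975
endloop
endfacet
facet normal -0.386 0.351 -0.853
outer loop
vertex -3.676 4.446 -2.305
vertex -3.324 3.008 -3.055
vertex -4.817 3.994 -1.975
endloop
endfacet
facet normal -0.213 0.866 0.452
outer loop
vertex -4.817 3.994 -1.975
vertex -3.256 4.064 -1.375
vertex -3.676 4.446 -2.305
endloop
endfacet
facet normal 0.898 0.356 -0.260
outer loop
vertex -3.676 4.446 -2.305
vertex -2.903 2.626 -2.125
vertex -3.324 3.008 -3.055
endloop
endfacet
facet normal 0.898 0.356 -0.259
outer loop
vertex -3.256 4.064 -1.375
vertex -2.903 2.626 -2.125
vertex -3.676 4.446 -2.305
endloop
endfacet
facet normal -0.838 0.340 -0.426
outer loop
vertex -1.569 0.668 -0.729
vertex -1.113 1.04 -1.329
vertex -1.667 -0.858 -1.752
endloop
endfacet
facet normal -0.543 -0.443 0.713
outer loop
vertex -0.527 -1.32 -1.171
vertex -1.569 0.668 -0.729
vertex -1.667 -0.858 -1.752
endloop
endfacet
facet normal -0.838 0.340 -0.427
outer loop
vertex -1.667 -0.858 -1.752
vertex -1.113 1.04 -1.329
vertex -1.211 -0.486 -2.351
endloop
endfacet
facet normal -0.053 -0.830 -0.556
outer loop
vertex -1.211 -0.486 -2.351
vertex -0.527 -1.32 -1.171
vertex -1.667 -0.858 -1.752
endloop
endfacet
facet normal 0.053 0.830 0.555
outer loop
vertex -1.569 0.668 -0.729
vertex 0.027 0.578 -0.748
vertex -1.113 1.04 -1.329
endloop
endfacet
facet normal -0.543 -0.443 0.714
outer loop
vertex -0.429 0.206 -0.149
vertex -1.569 0.668 -0.729
vertex -0.527 -1.32 -1.171
endloop
endfacet
facet normal 0.053 0.830 0.556
outer loop
vertex -0.429 0.206 -0.149
vertex 0.027 0.578 -0.748
vertex -1.569 0.668 -0.729
endloop
endfacet
facet normal 0.543 0.443 -0.713
outer loop
vertex -1.113 1.04 -1.329
vertex 0.027 0.578 -0.748
vertex -1.211 -0.486 -2.351
endloop
endfacet
facet normal -0.054 -0.830 -0.555
outer loop
vertex -0.071 -0.948 -1.771
vertex -0.527 -1.32 -1.171
vertex -1.211 -0.486 -2.351
endloop
endfacet
facet normal 0.543 0.443 -0.713
outer loop
vertex -1.211 -0.486 -2.351
vertex 0.027 0.578 -0.748
vertex -0.071 -0.948 -1.771
endloop
endfacet
facet normal 0.838 -0.340 0.427
outer loop
vertex -0.071 -0.948 -1.771
vertex -0.429 0.206 -0.149
vertex -0.527 -1.32 -1.171
endloop
endfacet
facet normal 0.838 -0.340 0.427
outer loop
vertex 0.027 0.578 -0.748
vertex -0.429 0.206 -0.149
vertex -0.071 -0.948 -1.771
endloop
endfacet

endsolid


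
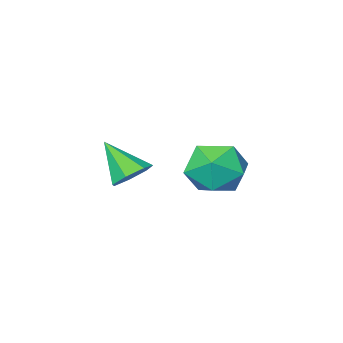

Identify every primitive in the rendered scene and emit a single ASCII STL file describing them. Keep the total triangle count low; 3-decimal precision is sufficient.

solid 
facet normal -0.694 0.647 -0.315
outer loop
vertex 0.228 1.472 -2.43
vertex -0.355 1.238 -1.627
vertex 0.323 1.997 -1.561
endloop
endfacet
facet normal -0.042 0.857 -0.513
outer loop
vertex 0.228 1.472 -2.43
vertex 0.323 1.997 -1.561
vertex 1.154 1.723 -2.086
endloop
endfacet
facet normal 0.246 0.337 -0.909
outer loop
vertex 0.228 1.472 -2.43
vertex 1.154 1.723 -2.086
vertex 0.989 0.795 -2.475
endloop
endfacet
facet normal -0.228 -0.193 -0.954
outer loop
vertex 0.228 1.472 -2.43
vertex 0.989 0.795 -2.475
vertex 0.057 0.495 -2.191
endloop
endfacet
facet normal -0.809 -0.002 -0.588
outer loop
vertex 0.228 1.472 -2.43
vertex 0.057 0.495 -2.191
vertex -0.355 1.238 -1.627
endloop
endfacet
facet normal 0.355 0.932 0.075
outer loop
vertex 1.154 1.723 -2.086
vertex 0.323 1.997 -1.561
vertex 1.143 1.645 -1.069
endloop
endfacet
facet normal -0.702 0.592 0.396
outer loop
vertex 0.323 1.997 -1.561
vertex -0.355 1.238 -1.627
vertex 0.211 1.345 -0.785
endloop
endfacet
facet normal -0.888 -0.458 -0.045
outer loop
vertex -0.355 1.238 -1.627
vertex 0.057 0.495 -2.191
vertex 0.046 0.417 -1.174
endloop
endfacet
facet normal 0.053 -0.768 -0.638
outer loop
vertex 0.057 0.495 -2.191
vertex 0.989 0.795 -2.475
vertex 0.877 0.143 -1.699
endloop
endfacet
facet normal 0.821 0.090 -0.563
outer loop
vertex 0.989 0.795 -2.475
vertex 1.154 1.723 -2.086
vertex 1.555 0.902 -1.633
endloop
endfacet
facet normal 0.228 0.193 0.954
outer loop
vertex 0.972 0.668 -0.83
vertex 1.143 1.645 -1.069
vertex 0.211 1.345 -0.785
endloop
endfacet
facet normal -0.246 -0.337 0.909
outer loop
vertex 0.972 0.668 -0.83
vertex 0.211 1.345 -0.785
vertex 0.046 0.417 -1.174
endloop
endfacet
facet normal 0.042 -0.857 0.513
outer loop
vertex 0.972 0.668 -0.83
vertex 0.046 0.417 -1.174
vertex 0.877 0.143 -1.699
endloop
endfacet
facet normal 0.694 -0.647 0.315
outer loop
vertex 0.972 0.668 -0.83
vertex 0.877 0.143 -1.699
vertex 1.555 0.902 -1.633
endloop
endfacet
facet normal 0.809 0.002 0.588
outer loop
vertex 0.972 0.668 -0.83
vertex 1.555 0.902 -1.633
vertex 1.143 1.645 -1.069
endloop
endfacet
facet normal -0.053 0.768 0.638
outer loop
vertex 0.211 1.345 -0.785
vertex 1.143 1.645 -1.069
vertex 0.323 1.997 -1.561
endloop
endfacet
facet normal -0.821 -0.090 0.563
outer loop
vertex 0.046 0.417 -1.174
vertex 0.211 1.345 -0.785
vertex -0.355 1.238 -1.627
endloop
endfacet
facet normal -0.355 -0.932 -0.075
outer loop
vertex 0.877 0.143 -1.699
vertex 0.046 0.417 -1.174
vertex 0.057 0.495 -2.191
endloop
endfacet
facet normal 0.702 -0.592 -0.396
outer loop
vertex 1.555 0.902 -1.633
vertex 0.877 0.143 -1.699
vertex 0.989 0.795 -2.475
endloop
endfacet
facet normal 0.888 0.458 0.045
outer loop
vertex 1.143 1.645 -1.069
vertex 1.555 0.902 -1.633
vertex 1.154 1.723 -2.086
endloop
endfacet
facet normal -0.221 0.657 -0.721
outer loop
vertex 4.158 1.509 -1.179
vertex 3.527 1.463 -1.027
vertex 3.972 1.873 -0.79
endloop
endfacet
facet normal 0.931 0.103 0.349
outer loop
vertex 4.158 1.509 -1.179
vertex 3.972 1.873 -0.79
vertex 3.833 0.557 -0.033
endloop
endfacet
facet normal -0.221 0.656 -0.721
outer loop
vertex 3.972 1.873 -0.79
vertex 3.527 1.463 -1.027
vertex 3.452 1.929 -0.58
endloop
endfacet
facet normal 0.377 0.431 0.819
outer loop
vertex 3.972 1.873 -0.79
vertex 3.452 1.929 -0.58
vertex 3.833 0.557 -0.033
endloop
endfacet
facet normal -0.221 0.656 -0.721
outer loop
vertex 3.452 1.929 -0.58
vertex 3.527 1.463 -1.027
vertex 2.988 1.633 -0.707
endloop
endfacet
facet normal -0.397 0.243 0.885
outer loop
vertex 3.452 1.929 -0.58
vertex 2.988 1.633 -0.707
vertex 3.833 0.557 -0.033
endloop
endfacet
facet normal -0.221 0.657 -0.721
outer loop
vertex 2.988 1.633 -0.707
vertex 3.527 1.463 -1.027
vertex 2.931 1.21 -1.075
endloop
endfacet
facet normal -0.806 -0.323 0.496
outer loop
vertex 2.988 1.633 -0.707
vertex 2.931 1.21 -1.075
vertex 3.833 0.557 -0.033
endloop
endfacet
facet normal -0.221 0.657 -0.721
outer loop
vertex 2.931 1.21 -1.075
vertex 3.527 1.463 -1.027
vertex 3.323 0.977 -1.407
endloop
endfacet
facet normal -0.544 -0.838 -0.054
outer loop
vertex 2.931 1.21 -1.075
vertex 3.323 0.977 -1.407
vertex 3.833 0.557 -0.033
endloop
endfacet
facet normal -0.222 0.657 -0.721
outer loop
vertex 3.323 0.977 -1.407
vertex 3.527 1.463 -1.027
vertex 3.869 1.111 -1.453
endloop
endfacet
facet normal 0.195 -0.915 -0.352
outer loop
vertex 3.323 0.977 -1.407
vertex 3.869 1.111 -1.453
vertex 3.833 0.557 -0.033
endloop
endfacet
facet normal -0.221 0.657 -0.721
outer loop
vertex 3.869 1.111 -1.453
vertex 3.527 1.463 -1.027
vertex 4.158 1.509 -1.179
endloop
endfacet
facet normal 0.850 -0.498 -0.173
outer loop
vertex 3.869 1.111 -1.453
vertex 4.158 1.509 -1.179
vertex 3.833 0.557 -0.033
endloop
endfacet

endsolid


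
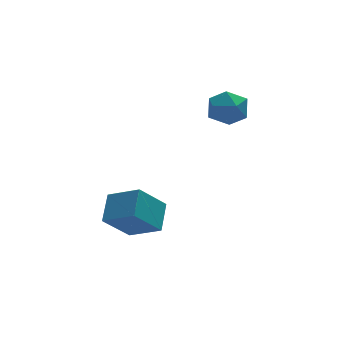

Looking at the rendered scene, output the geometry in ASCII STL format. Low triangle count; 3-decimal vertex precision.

solid 
facet normal -0.672 -0.142 0.726
outer loop
vertex -3.36 2.224 0.498
vertex -4.047 2.905 -0.005
vertex -3.733 1.487 0.009
endloop
endfacet
facet normal 0.630 -0.625 0.462
outer loop
vertex -2.933 1.655 -0.855
vertex -3.36 2.224 0.498
vertex -3.733 1.487 0.009
endloop
endfacet
facet normal -0.672 -0.142 0.727
outer loop
vertex -3.733 1.487 0.009
vertex -4.047 2.905 -0.005
vertex -4.42 2.167 -0.494
endloop
endfacet
facet normal -0.388 -0.768 -0.509
outer loop
vertex -4.42 2.167 -0.494
vertex -2.933 1.655 -0.855
vertex -3.733 1.487 0.009
endloop
endfacet
facet normal 0.389 0.768 0.509
outer loop
vertex -3.36 2.224 0.498
vertex -3.247 3.073 -0.869
vertex -4.047 2.905 -0.005
endloop
endfacet
facet normal 0.630 -0.624 0.461
outer loop
vertex -2.56 2.393 -0.366
vertex -3.36 2.224 0.498
vertex -2.933 1.655 -0.855
endloop
endfacet
facet normal 0.388 0.768 0.509
outer loop
vertex -2.56 2.393 -0.366
vertex -3.247 3.073 -0.869
vertex -3.36 2.224 0.498
endloop
endfacet
facet normal -0.630 0.624 -0.462
outer loop
vertex -4.047 2.905 -0.005
vertex -3.247 3.073 -0.869
vertex -4.42 2.167 -0.494
endloop
endfacet
facet normal -0.388 -0.768 -0.510
outer loop
vertex -3.62 2.336 -1.358
vertex -2.933 1.655 -0.855
vertex -4.42 2.167 -0.494
endloop
endfacet
facet normal -0.630 0.625 -0.461
outer loop
vertex -4.42 2.167 -0.494
vertex -3.247 3.073 -0.869
vertex -3.62 2.336 -1.358
endloop
endfacet
facet normal 0.672 0.142 -0.727
outer loop
vertex -3.62 2.336 -1.358
vertex -2.56 2.393 -0.366
vertex -2.933 1.655 -0.855
endloop
endfacet
facet normal 0.672 0.142 -0.727
outer loop
vertex -3.247 3.073 -0.869
vertex -2.56 2.393 -0.366
vertex -3.62 2.336 -1.358
endloop
endfacet
facet normal -0.101 0.705 0.702
outer loop
vertex -0.909 3.706 2.748
vertex -0.539 3.355 3.154
vertex -0.262 3.791 2.756
endloop
endfacet
facet normal -0.131 0.990 0.049
outer loop
vertex -0.909 3.706 2.748
vertex -0.262 3.791 2.756
vertex -0.582 3.777 2.188
endloop
endfacet
facet normal -0.669 0.678 -0.304
outer loop
vertex -0.909 3.706 2.748
vertex -0.582 3.777 2.188
vertex -1.056 3.331 2.235
endloop
endfacet
facet normal -0.971 0.201 0.131
outer loop
vertex -0.909 3.706 2.748
vertex -1.056 3.331 2.235
vertex -1.029 3.071 2.832
endloop
endfacet
facet normal -0.621 0.217 0.753
outer loop
vertex -0.909 3.706 2.748
vertex -1.029 3.071 2.832
vertex -0.539 3.355 3.154
endloop
endfacet
facet normal 0.478 0.829 -0.290
outer loop
vertex -0.582 3.777 2.188
vertex -0.262 3.791 2.756
vertex -0.011 3.469 2.248
endloop
endfacet
facet normal 0.524 0.368 0.768
outer loop
vertex -0.262 3.791 2.756
vertex -0.539 3.355 3.154
vertex 0.016 3.209 2.845
endloop
endfacet
facet normal -0.316 -0.420 0.851
outer loop
vertex -0.539 3.355 3.154
vertex -1.029 3.071 2.832
vertex -0.458 2.763 2.892
endloop
endfacet
facet normal -0.882 -0.445 -0.154
outer loop
vertex -1.029 3.071 2.832
vertex -1.056 3.331 2.235
vertex -0.778 2.749 2.324
endloop
endfacet
facet normal -0.393 0.327 -0.860
outer loop
vertex -1.056 3.331 2.235
vertex -0.582 3.777 2.188
vertex -0.501 3.185 1.926
endloop
endfacet
facet normal 0.971 -0.201 -0.131
outer loop
vertex -0.131 2.834 2.332
vertex -0.011 3.469 2.248
vertex 0.016 3.209 2.845
endloop
endfacet
facet normal 0.669 -0.678 0.304
outer loop
vertex -0.131 2.834 2.332
vertex 0.016 3.209 2.845
vertex -0.458 2.763 2.892
endloop
endfacet
facet normal 0.131 -0.990 -0.049
outer loop
vertex -0.131 2.834 2.332
vertex -0.458 2.763 2.892
vertex -0.778 2.749 2.324
endloop
endfacet
facet normal 0.101 -0.705 -0.702
outer loop
vertex -0.131 2.834 2.332
vertex -0.778 2.749 2.324
vertex -0.501 3.185 1.926
endloop
endfacet
facet normal 0.621 -0.217 -0.753
outer loop
vertex -0.131 2.834 2.332
vertex -0.501 3.185 1.926
vertex -0.011 3.469 2.248
endloop
endfacet
facet normal 0.882 0.445 0.154
outer loop
vertex 0.016 3.209 2.845
vertex -0.011 3.469 2.248
vertex -0.262 3.791 2.756
endloop
endfacet
facet normal 0.393 -0.327 0.860
outer loop
vertex -0.458 2.763 2.892
vertex 0.016 3.209 2.845
vertex -0.539 3.355 3.154
endloop
endfacet
facet normal -0.478 -0.829 0.290
outer loop
vertex -0.778 2.749 2.324
vertex -0.458 2.763 2.892
vertex -1.029 3.071 2.832
endloop
endfacet
facet normal -0.524 -0.368 -0.768
outer loop
vertex -0.501 3.185 1.926
vertex -0.778 2.749 2.324
vertex -1.056 3.331 2.235
endloop
endfacet
facet normal 0.316 0.420 -0.851
outer loop
vertex -0.011 3.469 2.248
vertex -0.501 3.185 1.926
vertex -0.582 3.777 2.188
endloop
endfacet

endsolid


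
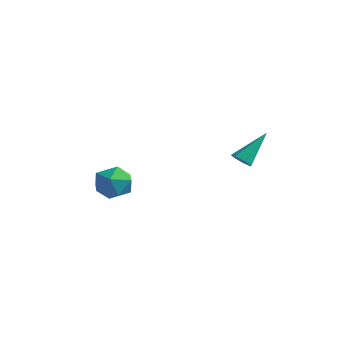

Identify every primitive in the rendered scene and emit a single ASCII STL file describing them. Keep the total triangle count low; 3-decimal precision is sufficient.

solid 
facet normal -0.153 -0.696 -0.702
outer loop
vertex 3.17 3.131 -1.085
vertex 2.636 3.118 -0.956
vertex 2.892 3.435 -1.326
endloop
endfacet
facet normal 0.811 0.497 -0.309
outer loop
vertex 3.17 3.131 -1.085
vertex 2.892 3.435 -1.326
vertex 2.924 4.442 0.376
endloop
endfacet
facet normal -0.151 -0.697 -0.701
outer loop
vertex 2.892 3.435 -1.326
vertex 2.636 3.118 -0.956
vertex 2.421 3.5 -1.289
endloop
endfacet
facet normal 0.078 0.857 -0.509
outer loop
vertex 2.892 3.435 -1.326
vertex 2.421 3.5 -1.289
vertex 2.924 4.442 0.376
endloop
endfacet
facet normal -0.152 -0.697 -0.701
outer loop
vertex 2.421 3.5 -1.289
vertex 2.636 3.118 -0.956
vertex 2.111 3.278 -1.001
endloop
endfacet
facet normal -0.683 0.705 -0.192
outer loop
vertex 2.421 3.5 -1.289
vertex 2.111 3.278 -1.001
vertex 2.924 4.442 0.376
endloop
endfacet
facet normal -0.152 -0.696 -0.701
outer loop
vertex 2.111 3.278 -1.001
vertex 2.636 3.118 -0.956
vertex 2.197 2.936 -0.68
endloop
endfacet
facet normal -0.902 0.152 0.404
outer loop
vertex 2.111 3.278 -1.001
vertex 2.197 2.936 -0.68
vertex 2.924 4.442 0.376
endloop
endfacet
facet normal -0.152 -0.696 -0.702
outer loop
vertex 2.197 2.936 -0.68
vertex 2.636 3.118 -0.956
vertex 2.613 2.731 -0.567
endloop
endfacet
facet normal -0.413 -0.381 0.827
outer loop
vertex 2.197 2.936 -0.68
vertex 2.613 2.731 -0.567
vertex 2.924 4.442 0.376
endloop
endfacet
facet normal -0.152 -0.696 -0.702
outer loop
vertex 2.613 2.731 -0.567
vertex 2.636 3.118 -0.956
vertex 3.046 2.818 -0.747
endloop
endfacet
facet normal 0.416 -0.496 0.762
outer loop
vertex 2.613 2.731 -0.567
vertex 3.046 2.818 -0.747
vertex 2.924 4.442 0.376
endloop
endfacet
facet normal -0.152 -0.697 -0.701
outer loop
vertex 3.046 2.818 -0.747
vertex 2.636 3.118 -0.956
vertex 3.17 3.131 -1.085
endloop
endfacet
facet normal 0.961 -0.105 0.256
outer loop
vertex 3.046 2.818 -0.747
vertex 3.17 3.131 -1.085
vertex 2.924 4.442 0.376
endloop
endfacet
facet normal -0.549 0.078 0.832
outer loop
vertex -4.072 1.819 -3.152
vertex -3.889 0.827 -2.938
vertex -3.252 1.556 -2.586
endloop
endfacet
facet normal -0.239 0.701 0.672
outer loop
vertex -4.072 1.819 -3.152
vertex -3.252 1.556 -2.586
vertex -3.166 2.282 -3.312
endloop
endfacet
facet normal -0.452 0.892 0.018
outer loop
vertex -4.072 1.819 -3.152
vertex -3.166 2.282 -3.312
vertex -3.75 2.002 -4.114
endloop
endfacet
facet normal -0.894 0.386 -0.226
outer loop
vertex -4.072 1.819 -3.152
vertex -3.75 2.002 -4.114
vertex -4.197 1.102 -3.883
endloop
endfacet
facet normal -0.954 -0.116 0.277
outer loop
vertex -4.072 1.819 -3.152
vertex -4.197 1.102 -3.883
vertex -3.889 0.827 -2.938
endloop
endfacet
facet normal 0.465 0.598 0.653
outer loop
vertex -3.166 2.282 -3.312
vertex -3.252 1.556 -2.586
vertex -2.423 1.578 -3.197
endloop
endfacet
facet normal -0.035 -0.410 0.912
outer loop
vertex -3.252 1.556 -2.586
vertex -3.889 0.827 -2.938
vertex -2.87 0.678 -2.966
endloop
endfacet
facet normal -0.689 -0.725 0.014
outer loop
vertex -3.889 0.827 -2.938
vertex -4.197 1.102 -3.883
vertex -3.454 0.398 -3.768
endloop
endfacet
facet normal -0.592 0.089 -0.801
outer loop
vertex -4.197 1.102 -3.883
vertex -3.75 2.002 -4.114
vertex -3.368 1.124 -4.494
endloop
endfacet
facet normal 0.121 0.906 -0.405
outer loop
vertex -3.75 2.002 -4.114
vertex -3.166 2.282 -3.312
vertex -2.731 1.853 -4.142
endloop
endfacet
facet normal 0.894 -0.386 0.226
outer loop
vertex -2.548 0.861 -3.928
vertex -2.423 1.578 -3.197
vertex -2.87 0.678 -2.966
endloop
endfacet
facet normal 0.452 -0.892 -0.018
outer loop
vertex -2.548 0.861 -3.928
vertex -2.87 0.678 -2.966
vertex -3.454 0.398 -3.768
endloop
endfacet
facet normal 0.239 -0.701 -0.672
outer loop
vertex -2.548 0.861 -3.928
vertex -3.454 0.398 -3.768
vertex -3.368 1.124 -4.494
endloop
endfacet
facet normal 0.549 -0.078 -0.832
outer loop
vertex -2.548 0.861 -3.928
vertex -3.368 1.124 -4.494
vertex -2.731 1.853 -4.142
endloop
endfacet
facet normal 0.954 0.116 -0.277
outer loop
vertex -2.548 0.861 -3.928
vertex -2.731 1.853 -4.142
vertex -2.423 1.578 -3.197
endloop
endfacet
facet normal 0.592 -0.089 0.801
outer loop
vertex -2.87 0.678 -2.966
vertex -2.423 1.578 -3.197
vertex -3.252 1.556 -2.586
endloop
endfacet
facet normal -0.121 -0.906 0.405
outer loop
vertex -3.454 0.398 -3.768
vertex -2.87 0.678 -2.966
vertex -3.889 0.827 -2.938
endloop
endfacet
facet normal -0.465 -0.598 -0.653
outer loop
vertex -3.368 1.124 -4.494
vertex -3.454 0.398 -3.768
vertex -4.197 1.102 -3.883
endloop
endfacet
facet normal 0.035 0.410 -0.912
outer loop
vertex -2.731 1.853 -4.142
vertex -3.368 1.124 -4.494
vertex -3.75 2.002 -4.114
endloop
endfacet
facet normal 0.689 0.725 -0.014
outer loop
vertex -2.423 1.578 -3.197
vertex -2.731 1.853 -4.142
vertex -3.166 2.282 -3.312
endloop
endfacet

endsolid


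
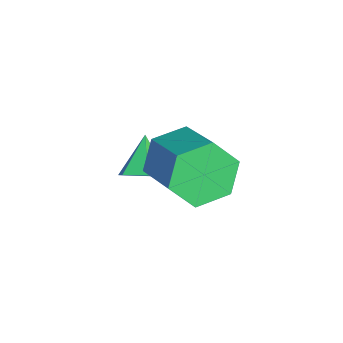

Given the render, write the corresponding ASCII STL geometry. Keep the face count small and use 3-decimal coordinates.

solid 
facet normal -0.799 -0.457 -0.391
outer loop
vertex 0.637 -2.526 -3.031
vertex 0.218 -2.385 -2.34
vertex 0.202 -1.836 -2.948
endloop
endfacet
facet normal 0.283 0.289 -0.915
outer loop
vertex 0.637 -2.526 -3.031
vertex 0.202 -1.836 -2.948
vertex 1.74 -1.897 -2.491
endloop
endfacet
facet normal 0.283 0.287 -0.915
outer loop
vertex 1.74 -1.897 -2.491
vertex 0.202 -1.836 -2.948
vertex 1.306 -1.206 -2.409
endloop
endfacet
facet normal 0.800 0.456 0.390
outer loop
vertex 1.74 -1.897 -2.491
vertex 1.306 -1.206 -2.409
vertex 1.322 -1.755 -1.8
endloop
endfacet
facet normal -0.800 -0.456 -0.390
outer loop
vertex 0.202 -1.836 -2.948
vertex 0.218 -2.385 -2.34
vertex -0.216 -1.694 -2.257
endloop
endfacet
facet normal -0.317 0.873 -0.371
outer loop
vertex 0.202 -1.836 -2.948
vertex -0.216 -1.694 -2.257
vertex 1.306 -1.206 -2.409
endloop
endfacet
facet normal -0.317 0.873 -0.370
outer loop
vertex 1.306 -1.206 -2.409
vertex -0.216 -1.694 -2.257
vertex 0.887 -1.065 -1.718
endloop
endfacet
facet normal 0.799 0.457 0.391
outer loop
vertex 1.306 -1.206 -2.409
vertex 0.887 -1.065 -1.718
vertex 1.322 -1.755 -1.8
endloop
endfacet
facet normal -0.800 -0.456 -0.390
outer loop
vertex -0.216 -1.694 -2.257
vertex 0.218 -2.385 -2.34
vertex -0.2 -2.243 -1.649
endloop
endfacet
facet normal -0.600 0.586 0.545
outer loop
vertex -0.216 -1.694 -2.257
vertex -0.2 -2.243 -1.649
vertex 0.887 -1.065 -1.718
endloop
endfacet
facet normal -0.601 0.586 0.544
outer loop
vertex 0.887 -1.065 -1.718
vertex -0.2 -2.243 -1.649
vertex 0.903 -1.614 -1.109
endloop
endfacet
facet normal 0.799 0.457 0.391
outer loop
vertex 0.887 -1.065 -1.718
vertex 0.903 -1.614 -1.109
vertex 1.322 -1.755 -1.8
endloop
endfacet
facet normal -0.800 -0.456 -0.390
outer loop
vertex -0.2 -2.243 -1.649
vertex 0.218 -2.385 -2.34
vertex 0.234 -2.934 -1.731
endloop
endfacet
facet normal -0.284 -0.287 0.915
outer loop
vertex -0.2 -2.243 -1.649
vertex 0.234 -2.934 -1.731
vertex 0.903 -1.614 -1.109
endloop
endfacet
facet normal -0.282 -0.288 0.915
outer loop
vertex 0.903 -1.614 -1.109
vertex 0.234 -2.934 -1.731
vertex 1.338 -2.304 -1.192
endloop
endfacet
facet normal 0.799 0.457 0.391
outer loop
vertex 0.903 -1.614 -1.109
vertex 1.338 -2.304 -1.192
vertex 1.322 -1.755 -1.8
endloop
endfacet
facet normal -0.799 -0.457 -0.391
outer loop
vertex 0.234 -2.934 -1.731
vertex 0.218 -2.385 -2.34
vertex 0.653 -3.075 -2.422
endloop
endfacet
facet normal 0.317 -0.873 0.371
outer loop
vertex 0.234 -2.934 -1.731
vertex 0.653 -3.075 -2.422
vertex 1.338 -2.304 -1.192
endloop
endfacet
facet normal 0.317 -0.873 0.371
outer loop
vertex 1.338 -2.304 -1.192
vertex 0.653 -3.075 -2.422
vertex 1.756 -2.446 -1.883
endloop
endfacet
facet normal 0.800 0.456 0.390
outer loop
vertex 1.338 -2.304 -1.192
vertex 1.756 -2.446 -1.883
vertex 1.322 -1.755 -1.8
endloop
endfacet
facet normal -0.799 -0.457 -0.391
outer loop
vertex 0.653 -3.075 -2.422
vertex 0.218 -2.385 -2.34
vertex 0.637 -2.526 -3.031
endloop
endfacet
facet normal 0.600 -0.586 -0.544
outer loop
vertex 0.653 -3.075 -2.422
vertex 0.637 -2.526 -3.031
vertex 1.756 -2.446 -1.883
endloop
endfacet
facet normal 0.601 -0.586 -0.545
outer loop
vertex 1.756 -2.446 -1.883
vertex 0.637 -2.526 -3.031
vertex 1.74 -1.897 -2.491
endloop
endfacet
facet normal 0.800 0.456 0.390
outer loop
vertex 1.756 -2.446 -1.883
vertex 1.74 -1.897 -2.491
vertex 1.322 -1.755 -1.8
endloop
endfacet
facet normal 0.708 0.028 -0.706
outer loop
vertex -0.63 -3.111 -3.839
vertex -1.031 -3.255 -4.247
vertex -0.929 -2.687 -4.122
endloop
endfacet
facet normal 0.139 0.616 0.776
outer loop
vertex -0.63 -3.111 -3.839
vertex -0.929 -2.687 -4.122
vertex -1.789 -3.285 -3.493
endloop
endfacet
facet normal 0.708 0.028 -0.706
outer loop
vertex -0.929 -2.687 -4.122
vertex -1.031 -3.255 -4.247
vertex -1.33 -2.831 -4.53
endloop
endfacet
facet normal -0.478 0.862 0.166
outer loop
vertex -0.929 -2.687 -4.122
vertex -1.33 -2.831 -4.53
vertex -1.789 -3.285 -3.493
endloop
endfacet
facet normal 0.709 0.029 -0.705
outer loop
vertex -1.33 -2.831 -4.53
vertex -1.031 -3.255 -4.247
vertex -1.432 -3.399 -4.656
endloop
endfacet
facet normal -0.923 0.234 -0.306
outer loop
vertex -1.33 -2.831 -4.53
vertex -1.432 -3.399 -4.656
vertex -1.789 -3.285 -3.493
endloop
endfacet
facet normal 0.709 0.029 -0.705
outer loop
vertex -1.432 -3.399 -4.656
vertex -1.031 -3.255 -4.247
vertex -1.133 -3.822 -4.373
endloop
endfacet
facet normal -0.749 -0.641 -0.167
outer loop
vertex -1.432 -3.399 -4.656
vertex -1.133 -3.822 -4.373
vertex -1.789 -3.285 -3.493
endloop
endfacet
facet normal 0.709 0.029 -0.705
outer loop
vertex -1.133 -3.822 -4.373
vertex -1.031 -3.255 -4.247
vertex -0.733 -3.678 -3.965
endloop
endfacet
facet normal -0.132 -0.887 0.443
outer loop
vertex -1.133 -3.822 -4.373
vertex -0.733 -3.678 -3.965
vertex -1.789 -3.285 -3.493
endloop
endfacet
facet normal 0.708 0.028 -0.706
outer loop
vertex -0.733 -3.678 -3.965
vertex -1.031 -3.255 -4.247
vertex -0.63 -3.111 -3.839
endloop
endfacet
facet normal 0.312 -0.260 0.914
outer loop
vertex -0.733 -3.678 -3.965
vertex -0.63 -3.111 -3.839
vertex -1.789 -3.285 -3.493
endloop
endfacet

endsolid


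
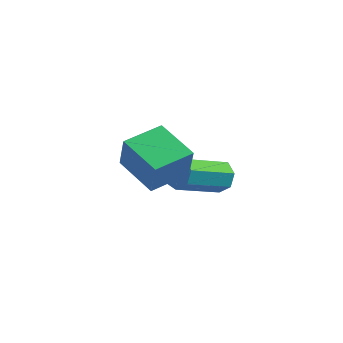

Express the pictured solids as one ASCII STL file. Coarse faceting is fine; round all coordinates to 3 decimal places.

solid 
facet normal 0.485 0.745 -0.459
outer loop
vertex -1.569 2.319 -1.573
vertex -2.133 2.443 -1.968
vertex -1.967 2.718 -1.346
endloop
endfacet
facet normal 0.579 0.119 0.807
outer loop
vertex -1.569 2.319 -1.573
vertex -1.967 2.718 -1.346
vertex -2.603 0.733 -0.597
endloop
endfacet
facet normal 0.579 0.119 0.807
outer loop
vertex -2.603 0.733 -0.597
vertex -1.967 2.718 -1.346
vertex -3.001 1.132 -0.37
endloop
endfacet
facet normal -0.485 -0.745 0.459
outer loop
vertex -2.603 0.733 -0.597
vertex -3.001 1.132 -0.37
vertex -3.167 0.857 -0.992
endloop
endfacet
facet normal 0.485 0.744 -0.459
outer loop
vertex -1.967 2.718 -1.346
vertex -2.133 2.443 -1.968
vertex -2.49 2.91 -1.588
endloop
endfacet
facet normal -0.152 0.588 0.795
outer loop
vertex -1.967 2.718 -1.346
vertex -2.49 2.91 -1.588
vertex -3.001 1.132 -0.37
endloop
endfacet
facet normal -0.151 0.588 0.795
outer loop
vertex -3.001 1.132 -0.37
vertex -2.49 2.91 -1.588
vertex -3.524 1.324 -0.611
endloop
endfacet
facet normal -0.485 -0.745 0.459
outer loop
vertex -3.001 1.132 -0.37
vertex -3.524 1.324 -0.611
vertex -3.167 0.857 -0.992
endloop
endfacet
facet normal 0.485 0.744 -0.459
outer loop
vertex -2.49 2.91 -1.588
vertex -2.133 2.443 -1.968
vertex -2.744 2.75 -2.116
endloop
endfacet
facet normal -0.768 0.614 0.183
outer loop
vertex -2.49 2.91 -1.588
vertex -2.744 2.75 -2.116
vertex -3.524 1.324 -0.611
endloop
endfacet
facet normal -0.767 0.614 0.184
outer loop
vertex -3.524 1.324 -0.611
vertex -2.744 2.75 -2.116
vertex -3.778 1.165 -1.139
endloop
endfacet
facet normal -0.486 -0.745 0.458
outer loop
vertex -3.524 1.324 -0.611
vertex -3.778 1.165 -1.139
vertex -3.167 0.857 -0.992
endloop
endfacet
facet normal 0.485 0.745 -0.458
outer loop
vertex -2.744 2.75 -2.116
vertex -2.133 2.443 -1.968
vertex -2.539 2.36 -2.533
endloop
endfacet
facet normal -0.806 0.179 -0.564
outer loop
vertex -2.744 2.75 -2.116
vertex -2.539 2.36 -2.533
vertex -3.778 1.165 -1.139
endloop
endfacet
facet normal -0.806 0.177 -0.565
outer loop
vertex -3.778 1.165 -1.139
vertex -2.539 2.36 -2.533
vertex -3.572 0.774 -1.556
endloop
endfacet
facet normal -0.486 -0.745 0.458
outer loop
vertex -3.778 1.165 -1.139
vertex -3.572 0.774 -1.556
vertex -3.167 0.857 -0.992
endloop
endfacet
facet normal 0.485 0.745 -0.458
outer loop
vertex -2.539 2.36 -2.533
vertex -2.133 2.443 -1.968
vertex -2.027 2.032 -2.525
endloop
endfacet
facet normal -0.238 -0.393 -0.888
outer loop
vertex -2.539 2.36 -2.533
vertex -2.027 2.032 -2.525
vertex -3.572 0.774 -1.556
endloop
endfacet
facet normal -0.238 -0.392 -0.889
outer loop
vertex -3.572 0.774 -1.556
vertex -2.027 2.032 -2.525
vertex -3.061 0.446 -1.548
endloop
endfacet
facet normal -0.485 -0.745 0.458
outer loop
vertex -3.572 0.774 -1.556
vertex -3.061 0.446 -1.548
vertex -3.167 0.857 -0.992
endloop
endfacet
facet normal 0.487 0.745 -0.457
outer loop
vertex -2.027 2.032 -2.525
vertex -2.133 2.443 -1.968
vertex -1.596 2.013 -2.097
endloop
endfacet
facet normal 0.510 -0.667 -0.543
outer loop
vertex -2.027 2.032 -2.525
vertex -1.596 2.013 -2.097
vertex -3.061 0.446 -1.548
endloop
endfacet
facet normal 0.509 -0.667 -0.544
outer loop
vertex -3.061 0.446 -1.548
vertex -1.596 2.013 -2.097
vertex -2.63 0.427 -1.121
endloop
endfacet
facet normal -0.486 -0.744 0.458
outer loop
vertex -3.061 0.446 -1.548
vertex -2.63 0.427 -1.121
vertex -3.167 0.857 -0.992
endloop
endfacet
facet normal 0.485 0.744 -0.459
outer loop
vertex -1.596 2.013 -2.097
vertex -2.133 2.443 -1.968
vertex -1.569 2.319 -1.573
endloop
endfacet
facet normal 0.873 -0.439 0.211
outer loop
vertex -1.596 2.013 -2.097
vertex -1.569 2.319 -1.573
vertex -2.63 0.427 -1.121
endloop
endfacet
facet normal 0.873 -0.439 0.211
outer loop
vertex -2.63 0.427 -1.121
vertex -1.569 2.319 -1.573
vertex -2.603 0.733 -0.597
endloop
endfacet
facet normal -0.485 -0.744 0.459
outer loop
vertex -2.63 0.427 -1.121
vertex -2.603 0.733 -0.597
vertex -3.167 0.857 -0.992
endloop
endfacet
facet normal -0.844 0.467 0.264
outer loop
vertex -3.925 -2.046 2.416
vertex -3.125 -0.665 2.533
vertex -4.192 -1.778 1.089
endloop
endfacet
facet normal -0.500 -0.863 -0.074
outer loop
vertex -2.715 -2.595 0.627
vertex -3.925 -2.046 2.416
vertex -4.192 -1.778 1.089
endloop
endfacet
facet normal -0.844 0.467 0.264
outer loop
vertex -4.192 -1.778 1.089
vertex -3.125 -0.665 2.533
vertex -3.392 -0.398 1.206
endloop
endfacet
facet normal -0.194 0.194 -0.962
outer loop
vertex -3.392 -0.398 1.206
vertex -2.715 -2.595 0.627
vertex -4.192 -1.778 1.089
endloop
endfacet
facet normal 0.194 -0.194 0.962
outer loop
vertex -3.925 -2.046 2.416
vertex -1.648 -1.482 2.071
vertex -3.125 -0.665 2.533
endloop
endfacet
facet normal -0.500 -0.863 -0.073
outer loop
vertex -2.448 -2.862 1.954
vertex -3.925 -2.046 2.416
vertex -2.715 -2.595 0.627
endloop
endfacet
facet normal 0.194 -0.194 0.962
outer loop
vertex -2.448 -2.862 1.954
vertex -1.648 -1.482 2.071
vertex -3.925 -2.046 2.416
endloop
endfacet
facet normal 0.500 0.863 0.073
outer loop
vertex -3.125 -0.665 2.533
vertex -1.648 -1.482 2.071
vertex -3.392 -0.398 1.206
endloop
endfacet
facet normal -0.194 0.194 -0.962
outer loop
vertex -1.915 -1.214 0.744
vertex -2.715 -2.595 0.627
vertex -3.392 -0.398 1.206
endloop
endfacet
facet normal 0.500 0.863 0.074
outer loop
vertex -3.392 -0.398 1.206
vertex -1.648 -1.482 2.071
vertex -1.915 -1.214 0.744
endloop
endfacet
facet normal 0.844 -0.467 -0.264
outer loop
vertex -1.915 -1.214 0.744
vertex -2.448 -2.862 1.954
vertex -2.715 -2.595 0.627
endloop
endfacet
facet normal 0.844 -0.467 -0.264
outer loop
vertex -1.648 -1.482 2.071
vertex -2.448 -2.862 1.954
vertex -1.915 -1.214 0.744
endloop
endfacet

endsolid


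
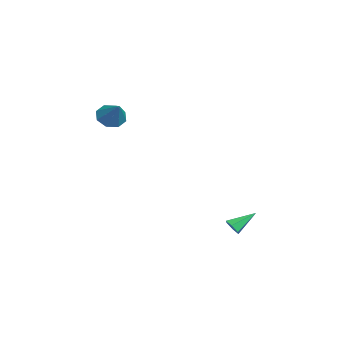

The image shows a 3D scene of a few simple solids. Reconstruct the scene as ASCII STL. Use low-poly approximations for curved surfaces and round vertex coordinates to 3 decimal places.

solid 
facet normal 0.248 -0.808 -0.535
outer loop
vertex 0.158 2.648 -3.577
vertex -0.287 2.73 -3.907
vertex 0.204 2.966 -4.036
endloop
endfacet
facet normal 0.848 0.392 0.356
outer loop
vertex 0.158 2.648 -3.577
vertex 0.204 2.966 -4.036
vertex -0.673 3.99 -3.073
endloop
endfacet
facet normal 0.248 -0.808 -0.535
outer loop
vertex 0.204 2.966 -4.036
vertex -0.287 2.73 -3.907
vertex -0.241 3.048 -4.366
endloop
endfacet
facet normal 0.456 0.785 -0.420
outer loop
vertex 0.204 2.966 -4.036
vertex -0.241 3.048 -4.366
vertex -0.673 3.99 -3.073
endloop
endfacet
facet normal 0.248 -0.808 -0.535
outer loop
vertex -0.241 3.048 -4.366
vertex -0.287 2.73 -3.907
vertex -0.732 2.812 -4.237
endloop
endfacet
facet normal -0.467 0.633 -0.617
outer loop
vertex -0.241 3.048 -4.366
vertex -0.732 2.812 -4.237
vertex -0.673 3.99 -3.073
endloop
endfacet
facet normal 0.248 -0.807 -0.535
outer loop
vertex -0.732 2.812 -4.237
vertex -0.287 2.73 -3.907
vertex -0.779 2.494 -3.779
endloop
endfacet
facet normal -0.995 0.089 -0.040
outer loop
vertex -0.732 2.812 -4.237
vertex -0.779 2.494 -3.779
vertex -0.673 3.99 -3.073
endloop
endfacet
facet normal 0.248 -0.807 -0.535
outer loop
vertex -0.779 2.494 -3.779
vertex -0.287 2.73 -3.907
vertex -0.334 2.412 -3.449
endloop
endfacet
facet normal -0.603 -0.305 0.737
outer loop
vertex -0.779 2.494 -3.779
vertex -0.334 2.412 -3.449
vertex -0.673 3.99 -3.073
endloop
endfacet
facet normal 0.248 -0.807 -0.535
outer loop
vertex -0.334 2.412 -3.449
vertex -0.287 2.73 -3.907
vertex 0.158 2.648 -3.577
endloop
endfacet
facet normal 0.318 -0.155 0.936
outer loop
vertex -0.334 2.412 -3.449
vertex 0.158 2.648 -3.577
vertex -0.673 3.99 -3.073
endloop
endfacet
facet normal -0.701 -0.248 -0.668
outer loop
vertex -2.288 -3.62 2.677
vertex -2.891 -3.337 3.205
vertex -2.424 -2.99 2.586
endloop
endfacet
facet normal 0.921 0.147 -0.361
outer loop
vertex -2.288 -3.62 2.677
vertex -2.424 -2.99 2.586
vertex -1.769 -2.943 4.275
endloop
endfacet
facet normal -0.702 -0.247 -0.668
outer loop
vertex -2.424 -2.99 2.586
vertex -2.891 -3.337 3.205
vertex -2.833 -2.564 2.858
endloop
endfacet
facet normal 0.610 0.750 -0.257
outer loop
vertex -2.424 -2.99 2.586
vertex -2.833 -2.564 2.858
vertex -1.769 -2.943 4.275
endloop
endfacet
facet normal -0.702 -0.247 -0.668
outer loop
vertex -2.833 -2.564 2.858
vertex -2.891 -3.337 3.205
vertex -3.276 -2.591 3.334
endloop
endfacet
facet normal 0.123 0.978 0.170
outer loop
vertex -2.833 -2.564 2.858
vertex -3.276 -2.591 3.334
vertex -1.769 -2.943 4.275
endloop
endfacet
facet normal -0.702 -0.247 -0.668
outer loop
vertex -3.276 -2.591 3.334
vertex -2.891 -3.337 3.205
vertex -3.494 -3.055 3.734
endloop
endfacet
facet normal -0.255 0.697 0.670
outer loop
vertex -3.276 -2.591 3.334
vertex -3.494 -3.055 3.734
vertex -1.769 -2.943 4.275
endloop
endfacet
facet normal -0.702 -0.246 -0.669
outer loop
vertex -3.494 -3.055 3.734
vertex -2.891 -3.337 3.205
vertex -3.359 -3.685 3.824
endloop
endfacet
facet normal -0.303 0.071 0.950
outer loop
vertex -3.494 -3.055 3.734
vertex -3.359 -3.685 3.824
vertex -1.769 -2.943 4.275
endloop
endfacet
facet normal -0.701 -0.246 -0.669
outer loop
vertex -3.359 -3.685 3.824
vertex -2.891 -3.337 3.205
vertex -2.95 -4.111 3.552
endloop
endfacet
facet normal 0.008 -0.532 0.846
outer loop
vertex -3.359 -3.685 3.824
vertex -2.95 -4.111 3.552
vertex -1.769 -2.943 4.275
endloop
endfacet
facet normal -0.701 -0.247 -0.669
outer loop
vertex -2.95 -4.111 3.552
vertex -2.891 -3.337 3.205
vertex -2.506 -4.084 3.077
endloop
endfacet
facet normal 0.495 -0.761 0.420
outer loop
vertex -2.95 -4.111 3.552
vertex -2.506 -4.084 3.077
vertex -1.769 -2.943 4.275
endloop
endfacet
facet normal -0.701 -0.247 -0.669
outer loop
vertex -2.506 -4.084 3.077
vertex -2.891 -3.337 3.205
vertex -2.288 -3.62 2.677
endloop
endfacet
facet normal 0.874 -0.480 -0.080
outer loop
vertex -2.506 -4.084 3.077
vertex -2.288 -3.62 2.677
vertex -1.769 -2.943 4.275
endloop
endfacet

endsolid
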